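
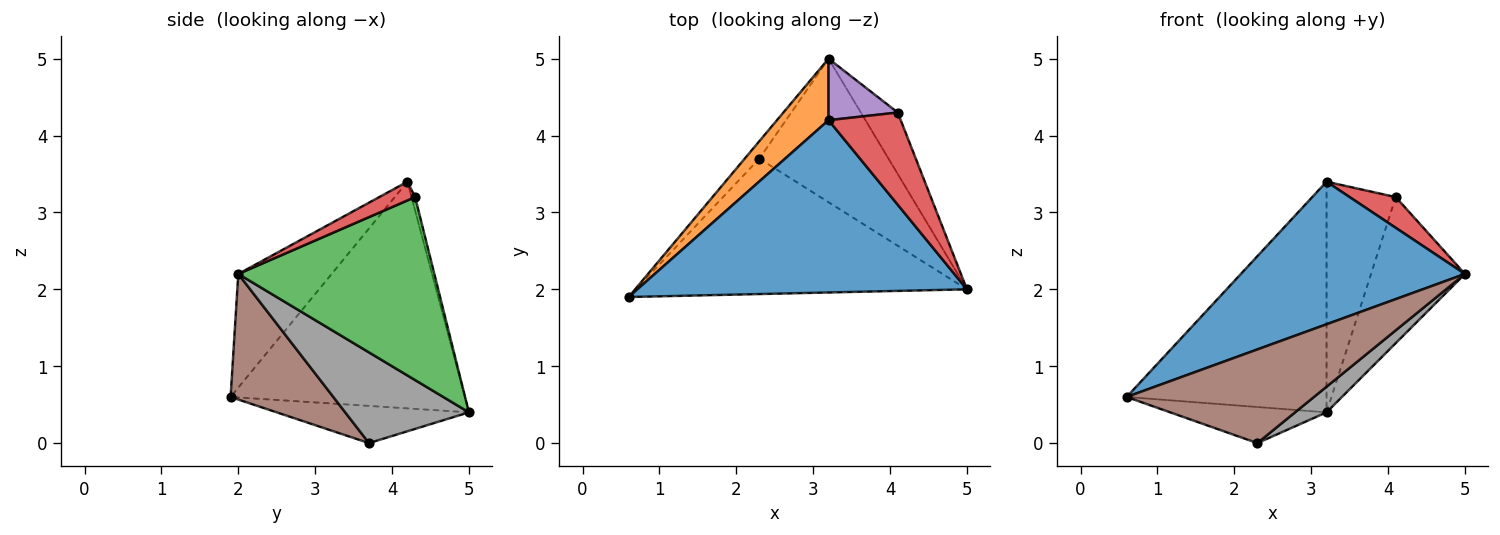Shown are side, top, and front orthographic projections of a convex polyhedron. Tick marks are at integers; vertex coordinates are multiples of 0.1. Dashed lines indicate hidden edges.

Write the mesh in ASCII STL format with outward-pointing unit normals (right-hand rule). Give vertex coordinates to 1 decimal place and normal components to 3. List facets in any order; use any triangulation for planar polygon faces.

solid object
 facet normal -0.257 -0.616 0.745
  outer loop
   vertex 3.2 4.2 3.4
   vertex 0.6 1.9 0.6
   vertex 5.0 2.0 2.2
  endloop
 endfacet
 facet normal -0.750 0.640 0.171
  outer loop
   vertex 3.2 4.2 3.4
   vertex 3.2 5.0 0.4
   vertex 0.6 1.9 0.6
  endloop
 endfacet
 facet normal 0.887 0.425 -0.179
  outer loop
   vertex 4.1 4.3 3.2
   vertex 5.0 2.0 2.2
   vertex 3.2 5.0 0.4
  endloop
 endfacet
 facet normal 0.239 -0.307 0.921
  outer loop
   vertex 4.1 4.3 3.2
   vertex 3.2 4.2 3.4
   vertex 5.0 2.0 2.2
  endloop
 endfacet
 facet normal -0.050 0.965 0.257
  outer loop
   vertex 4.1 4.3 3.2
   vertex 3.2 5.0 0.4
   vertex 3.2 4.2 3.4
  endloop
 endfacet
 facet normal 0.298 -0.543 -0.785
  outer loop
   vertex 2.3 3.7 0.0
   vertex 5.0 2.0 2.2
   vertex 0.6 1.9 0.6
  endloop
 endfacet
 facet normal -0.742 0.604 -0.292
  outer loop
   vertex 2.3 3.7 0.0
   vertex 0.6 1.9 0.6
   vertex 3.2 5.0 0.4
  endloop
 endfacet
 facet normal 0.569 -0.145 -0.810
  outer loop
   vertex 2.3 3.7 0.0
   vertex 3.2 5.0 0.4
   vertex 5.0 2.0 2.2
  endloop
 endfacet
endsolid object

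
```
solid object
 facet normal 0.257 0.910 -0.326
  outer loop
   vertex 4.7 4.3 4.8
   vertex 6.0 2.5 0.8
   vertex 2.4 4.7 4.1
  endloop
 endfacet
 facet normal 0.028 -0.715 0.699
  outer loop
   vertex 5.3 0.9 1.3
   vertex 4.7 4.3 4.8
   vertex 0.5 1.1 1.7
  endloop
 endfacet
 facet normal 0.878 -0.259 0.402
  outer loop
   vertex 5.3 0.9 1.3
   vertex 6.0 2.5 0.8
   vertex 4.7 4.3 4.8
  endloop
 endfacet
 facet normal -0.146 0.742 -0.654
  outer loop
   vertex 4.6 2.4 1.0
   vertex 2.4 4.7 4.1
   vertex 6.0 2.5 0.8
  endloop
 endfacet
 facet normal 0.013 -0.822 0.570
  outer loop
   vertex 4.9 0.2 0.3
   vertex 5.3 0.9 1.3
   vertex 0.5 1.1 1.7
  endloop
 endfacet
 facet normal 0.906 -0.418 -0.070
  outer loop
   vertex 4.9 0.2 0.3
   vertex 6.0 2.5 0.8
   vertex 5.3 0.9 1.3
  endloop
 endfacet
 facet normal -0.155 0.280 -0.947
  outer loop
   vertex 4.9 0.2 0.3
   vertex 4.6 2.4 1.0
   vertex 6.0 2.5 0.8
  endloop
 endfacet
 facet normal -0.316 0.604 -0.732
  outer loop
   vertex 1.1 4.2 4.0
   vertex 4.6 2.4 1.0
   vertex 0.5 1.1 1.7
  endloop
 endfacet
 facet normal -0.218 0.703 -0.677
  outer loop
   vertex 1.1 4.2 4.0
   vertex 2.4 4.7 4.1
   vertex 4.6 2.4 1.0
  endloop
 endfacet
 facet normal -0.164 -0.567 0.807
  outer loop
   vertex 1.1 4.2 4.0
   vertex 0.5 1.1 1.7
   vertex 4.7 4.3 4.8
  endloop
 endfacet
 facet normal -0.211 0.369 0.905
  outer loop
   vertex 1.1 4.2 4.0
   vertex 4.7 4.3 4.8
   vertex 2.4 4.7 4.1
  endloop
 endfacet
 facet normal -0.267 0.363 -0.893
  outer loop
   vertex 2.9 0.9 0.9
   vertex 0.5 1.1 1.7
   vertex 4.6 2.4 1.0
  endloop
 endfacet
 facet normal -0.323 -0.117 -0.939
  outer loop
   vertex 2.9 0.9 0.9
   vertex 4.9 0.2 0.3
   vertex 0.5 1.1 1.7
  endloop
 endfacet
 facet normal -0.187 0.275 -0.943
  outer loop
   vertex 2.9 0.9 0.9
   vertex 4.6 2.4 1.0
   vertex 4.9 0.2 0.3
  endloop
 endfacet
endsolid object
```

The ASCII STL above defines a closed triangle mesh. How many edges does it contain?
21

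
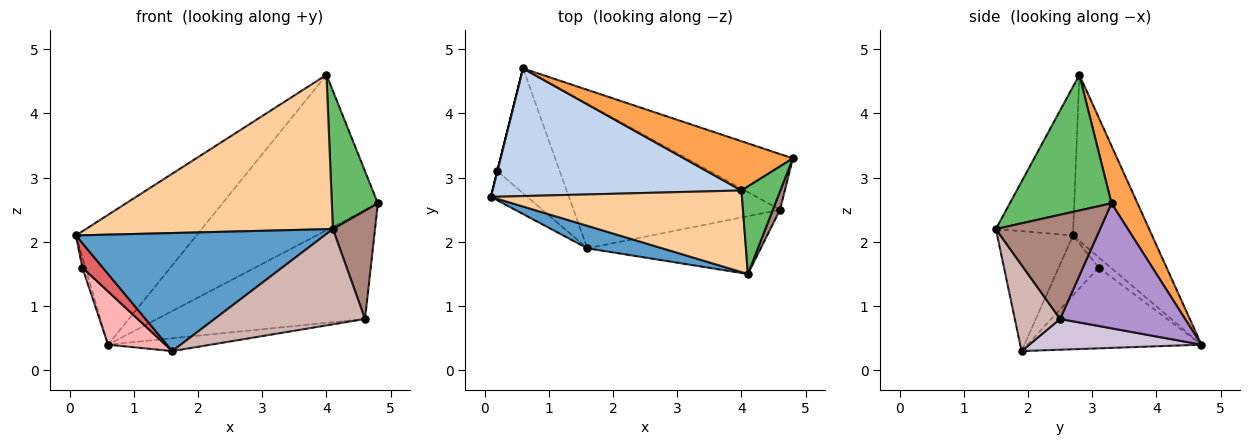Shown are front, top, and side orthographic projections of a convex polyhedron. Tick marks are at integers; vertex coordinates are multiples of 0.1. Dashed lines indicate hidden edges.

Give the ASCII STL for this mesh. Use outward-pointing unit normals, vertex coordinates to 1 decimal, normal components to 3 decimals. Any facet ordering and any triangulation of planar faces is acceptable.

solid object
 facet normal -0.287 -0.941 0.179
  outer loop
   vertex 4.1 1.5 2.2
   vertex 0.1 2.7 2.1
   vertex 1.6 1.9 0.3
  endloop
 endfacet
 facet normal -0.424 0.646 0.635
  outer loop
   vertex 4.0 2.8 4.6
   vertex 0.6 4.7 0.4
   vertex 0.1 2.7 2.1
  endloop
 endfacet
 facet normal 0.158 0.941 0.298
  outer loop
   vertex 4.0 2.8 4.6
   vertex 4.8 3.3 2.6
   vertex 0.6 4.7 0.4
  endloop
 endfacet
 facet normal -0.267 -0.852 0.450
  outer loop
   vertex 4.0 2.8 4.6
   vertex 0.1 2.7 2.1
   vertex 4.1 1.5 2.2
  endloop
 endfacet
 facet normal 0.881 -0.399 0.253
  outer loop
   vertex 4.0 2.8 4.6
   vertex 4.1 1.5 2.2
   vertex 4.8 3.3 2.6
  endloop
 endfacet
 facet normal -0.970 0.243 0.000
  outer loop
   vertex 0.2 3.1 1.6
   vertex 0.1 2.7 2.1
   vertex 0.6 4.7 0.4
  endloop
 endfacet
 facet normal -0.784 -0.399 -0.476
  outer loop
   vertex 0.2 3.1 1.6
   vertex 1.6 1.9 0.3
   vertex 0.1 2.7 2.1
  endloop
 endfacet
 facet normal -0.766 -0.252 -0.592
  outer loop
   vertex 0.2 3.1 1.6
   vertex 0.6 4.7 0.4
   vertex 1.6 1.9 0.3
  endloop
 endfacet
 facet normal 0.472 0.785 -0.401
  outer loop
   vertex 4.6 2.5 0.8
   vertex 0.6 4.7 0.4
   vertex 4.8 3.3 2.6
  endloop
 endfacet
 facet normal 0.147 0.088 -0.985
  outer loop
   vertex 4.6 2.5 0.8
   vertex 1.6 1.9 0.3
   vertex 0.6 4.7 0.4
  endloop
 endfacet
 facet normal 0.925 -0.374 0.063
  outer loop
   vertex 4.6 2.5 0.8
   vertex 4.8 3.3 2.6
   vertex 4.1 1.5 2.2
  endloop
 endfacet
 facet normal 0.249 -0.828 -0.502
  outer loop
   vertex 4.6 2.5 0.8
   vertex 4.1 1.5 2.2
   vertex 1.6 1.9 0.3
  endloop
 endfacet
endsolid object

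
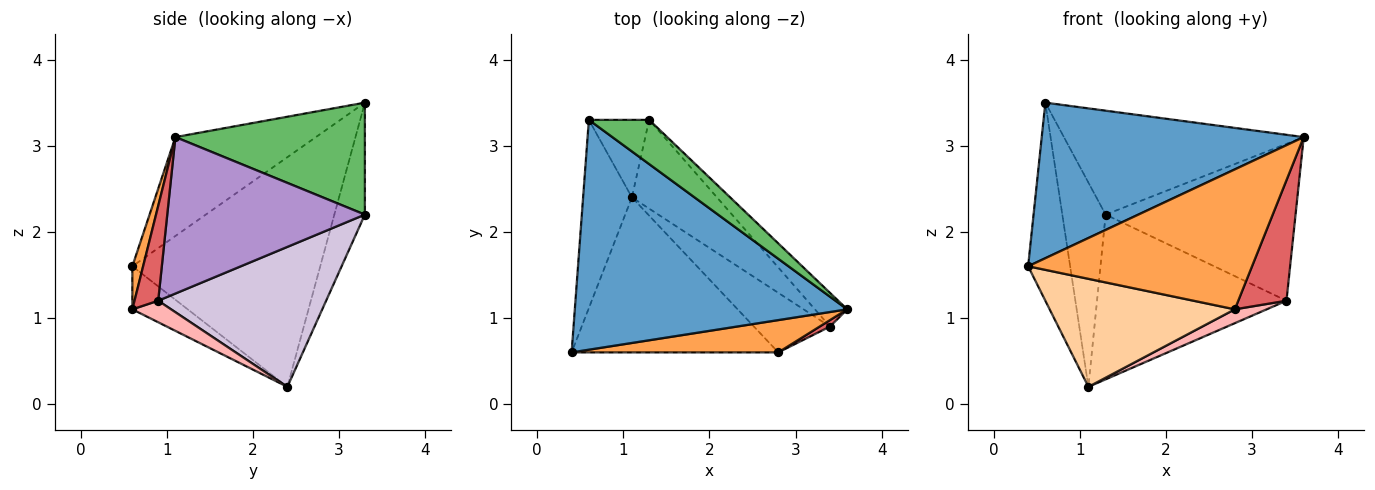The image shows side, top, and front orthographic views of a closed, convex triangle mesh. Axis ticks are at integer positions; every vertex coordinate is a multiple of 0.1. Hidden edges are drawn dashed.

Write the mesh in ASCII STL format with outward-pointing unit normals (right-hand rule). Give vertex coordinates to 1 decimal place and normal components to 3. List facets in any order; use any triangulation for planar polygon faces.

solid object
 facet normal -0.288 -0.537 0.793
  outer loop
   vertex 0.6 3.3 3.5
   vertex 0.4 0.6 1.6
   vertex 3.6 1.1 3.1
  endloop
 endfacet
 facet normal -0.956 0.214 -0.203
  outer loop
   vertex 1.1 2.4 0.2
   vertex 0.4 0.6 1.6
   vertex 0.6 3.3 3.5
  endloop
 endfacet
 facet normal 0.047 -0.973 0.225
  outer loop
   vertex 2.8 0.6 1.1
   vertex 3.6 1.1 3.1
   vertex 0.4 0.6 1.6
  endloop
 endfacet
 facet normal -0.168 -0.564 -0.809
  outer loop
   vertex 2.8 0.6 1.1
   vertex 0.4 0.6 1.6
   vertex 1.1 2.4 0.2
  endloop
 endfacet
 facet normal 0.588 0.744 0.317
  outer loop
   vertex 1.3 3.3 2.2
   vertex 0.6 3.3 3.5
   vertex 3.6 1.1 3.1
  endloop
 endfacet
 facet normal -0.550 0.781 -0.296
  outer loop
   vertex 1.3 3.3 2.2
   vertex 1.1 2.4 0.2
   vertex 0.6 3.3 3.5
  endloop
 endfacet
 facet normal 0.440 -0.897 0.048
  outer loop
   vertex 3.4 0.9 1.2
   vertex 3.6 1.1 3.1
   vertex 2.8 0.6 1.1
  endloop
 endfacet
 facet normal 0.266 -0.218 -0.939
  outer loop
   vertex 3.4 0.9 1.2
   vertex 2.8 0.6 1.1
   vertex 1.1 2.4 0.2
  endloop
 endfacet
 facet normal 0.713 0.685 -0.147
  outer loop
   vertex 3.4 0.9 1.2
   vertex 1.3 3.3 2.2
   vertex 3.6 1.1 3.1
  endloop
 endfacet
 facet normal 0.615 0.694 -0.374
  outer loop
   vertex 3.4 0.9 1.2
   vertex 1.1 2.4 0.2
   vertex 1.3 3.3 2.2
  endloop
 endfacet
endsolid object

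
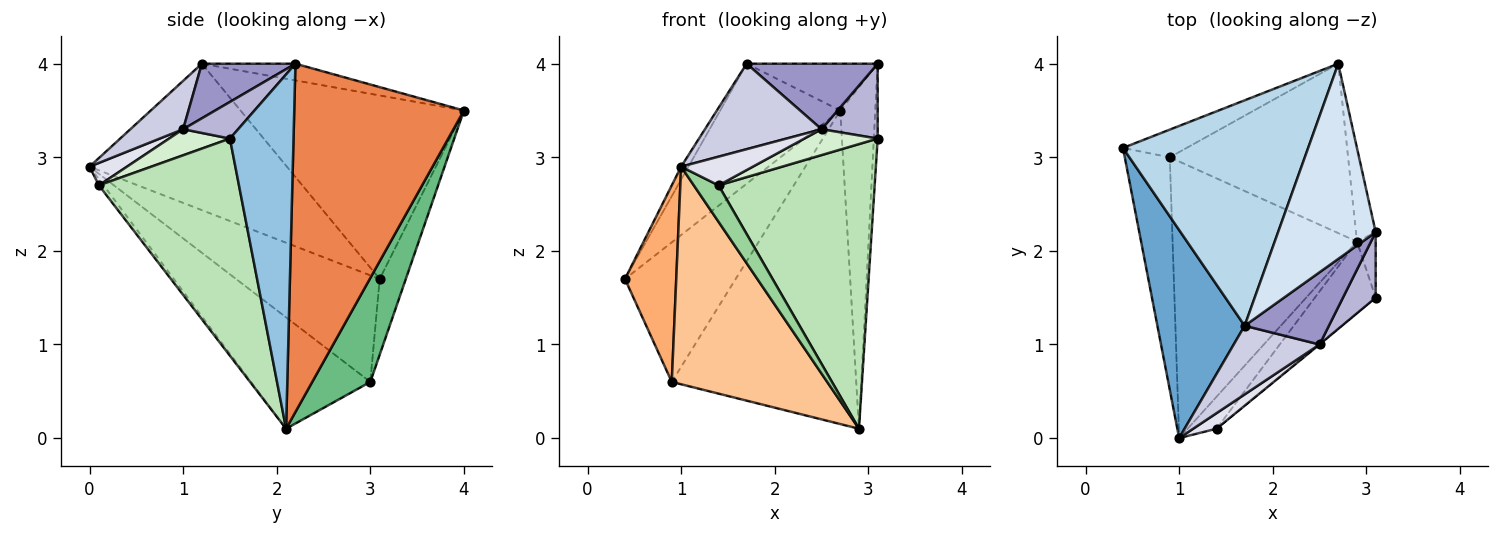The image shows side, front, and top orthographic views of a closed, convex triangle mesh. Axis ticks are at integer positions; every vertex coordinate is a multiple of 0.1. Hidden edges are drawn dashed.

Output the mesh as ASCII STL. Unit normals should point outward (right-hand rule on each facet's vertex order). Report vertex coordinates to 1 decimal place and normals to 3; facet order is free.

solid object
 facet normal -0.859 0.032 0.512
  outer loop
   vertex 1.7 1.2 4.0
   vertex 0.4 3.1 1.7
   vertex 1.0 0.0 2.9
  endloop
 endfacet
 facet normal 0.997 0.060 -0.053
  outer loop
   vertex 3.1 1.5 3.2
   vertex 2.9 2.1 0.1
   vertex 3.1 2.2 4.0
  endloop
 endfacet
 facet normal -0.658 0.354 0.664
  outer loop
   vertex 2.7 4.0 3.5
   vertex 0.4 3.1 1.7
   vertex 1.7 1.2 4.0
  endloop
 endfacet
 facet normal -0.164 0.230 0.959
  outer loop
   vertex 2.7 4.0 3.5
   vertex 1.7 1.2 4.0
   vertex 3.1 2.2 4.0
  endloop
 endfacet
 facet normal 0.978 0.202 -0.055
  outer loop
   vertex 2.7 4.0 3.5
   vertex 3.1 2.2 4.0
   vertex 2.9 2.1 0.1
  endloop
 endfacet
 facet normal -0.875 -0.312 -0.369
  outer loop
   vertex 0.9 3.0 0.6
   vertex 1.0 0.0 2.9
   vertex 0.4 3.1 1.7
  endloop
 endfacet
 facet normal -0.429 -0.559 -0.710
  outer loop
   vertex 0.9 3.0 0.6
   vertex 2.9 2.1 0.1
   vertex 1.0 0.0 2.9
  endloop
 endfacet
 facet normal -0.226 0.956 -0.189
  outer loop
   vertex 0.9 3.0 0.6
   vertex 0.4 3.1 1.7
   vertex 2.7 4.0 3.5
  endloop
 endfacet
 facet normal 0.267 0.848 -0.458
  outer loop
   vertex 0.9 3.0 0.6
   vertex 2.7 4.0 3.5
   vertex 2.9 2.1 0.1
  endloop
 endfacet
 facet normal -0.141 -0.744 -0.653
  outer loop
   vertex 1.4 0.1 2.7
   vertex 1.0 0.0 2.9
   vertex 2.9 2.1 0.1
  endloop
 endfacet
 facet normal 0.657 -0.732 -0.184
  outer loop
   vertex 1.4 0.1 2.7
   vertex 2.9 2.1 0.1
   vertex 3.1 1.5 3.2
  endloop
 endfacet
 facet normal 0.638 -0.769 -0.016
  outer loop
   vertex 2.5 1.0 3.3
   vertex 1.4 0.1 2.7
   vertex 3.1 1.5 3.2
  endloop
 endfacet
 facet normal 0.433 -0.606 0.668
  outer loop
   vertex 2.5 1.0 3.3
   vertex 3.1 2.2 4.0
   vertex 1.7 1.2 4.0
  endloop
 endfacet
 facet normal 0.593 -0.606 0.530
  outer loop
   vertex 2.5 1.0 3.3
   vertex 3.1 1.5 3.2
   vertex 3.1 2.2 4.0
  endloop
 endfacet
 facet normal 0.333 -0.735 0.590
  outer loop
   vertex 2.5 1.0 3.3
   vertex 1.7 1.2 4.0
   vertex 1.0 0.0 2.9
  endloop
 endfacet
 facet normal 0.417 -0.799 0.434
  outer loop
   vertex 2.5 1.0 3.3
   vertex 1.0 0.0 2.9
   vertex 1.4 0.1 2.7
  endloop
 endfacet
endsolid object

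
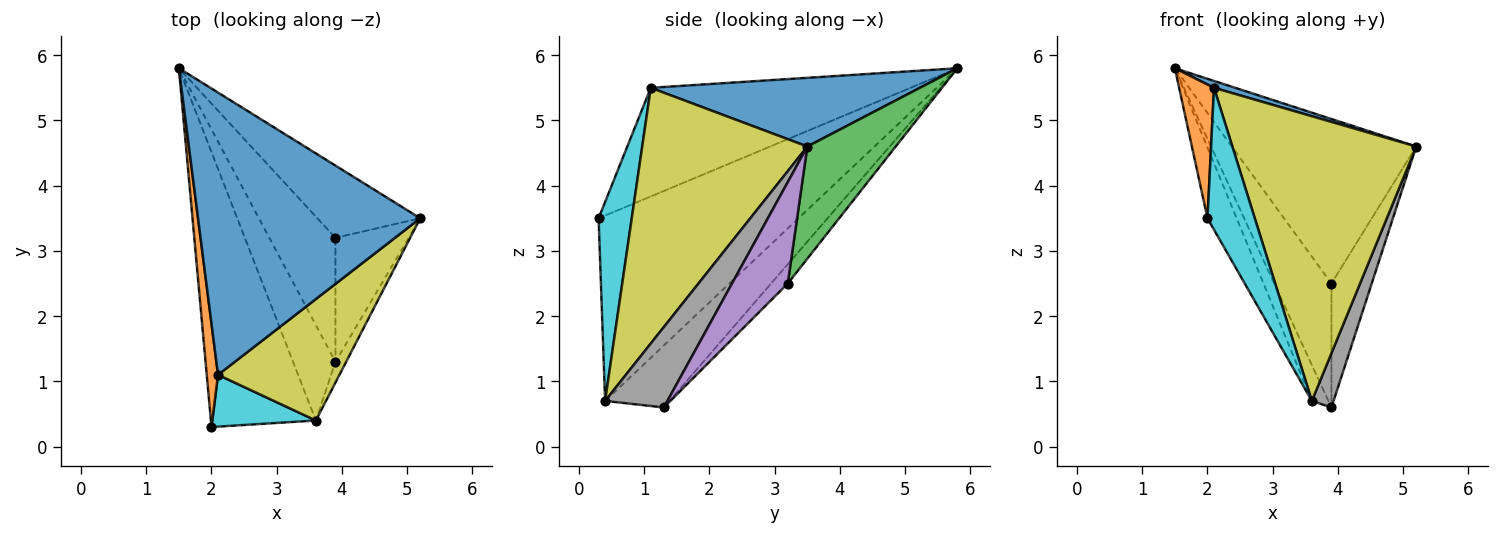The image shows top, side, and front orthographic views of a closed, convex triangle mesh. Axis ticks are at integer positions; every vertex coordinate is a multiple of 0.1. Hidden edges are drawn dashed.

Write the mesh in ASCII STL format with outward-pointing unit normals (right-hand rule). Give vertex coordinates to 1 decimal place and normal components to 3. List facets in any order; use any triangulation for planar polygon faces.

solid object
 facet normal 0.295 -0.023 0.955
  outer loop
   vertex 2.1 1.1 5.5
   vertex 5.2 3.5 4.6
   vertex 1.5 5.8 5.8
  endloop
 endfacet
 facet normal -0.986 -0.132 0.102
  outer loop
   vertex 2.1 1.1 5.5
   vertex 1.5 5.8 5.8
   vertex 2.0 0.3 3.5
  endloop
 endfacet
 facet normal 0.402 0.838 -0.368
  outer loop
   vertex 3.9 3.2 2.5
   vertex 1.5 5.8 5.8
   vertex 5.2 3.5 4.6
  endloop
 endfacet
 facet normal -0.202 0.693 -0.693
  outer loop
   vertex 3.9 3.2 2.5
   vertex 3.9 1.3 0.6
   vertex 1.5 5.8 5.8
  endloop
 endfacet
 facet normal 0.700 0.505 -0.505
  outer loop
   vertex 3.9 3.2 2.5
   vertex 5.2 3.5 4.6
   vertex 3.9 1.3 0.6
  endloop
 endfacet
 facet normal -0.863 0.126 -0.489
  outer loop
   vertex 3.6 0.4 0.7
   vertex 2.0 0.3 3.5
   vertex 1.5 5.8 5.8
  endloop
 endfacet
 facet normal -0.807 0.208 -0.552
  outer loop
   vertex 3.6 0.4 0.7
   vertex 1.5 5.8 5.8
   vertex 3.9 1.3 0.6
  endloop
 endfacet
 facet normal 0.937 -0.326 -0.125
  outer loop
   vertex 3.6 0.4 0.7
   vertex 3.9 1.3 0.6
   vertex 5.2 3.5 4.6
  endloop
 endfacet
 facet normal 0.637 -0.709 0.302
  outer loop
   vertex 3.6 0.4 0.7
   vertex 5.2 3.5 4.6
   vertex 2.1 1.1 5.5
  endloop
 endfacet
 facet normal 0.550 -0.785 0.286
  outer loop
   vertex 3.6 0.4 0.7
   vertex 2.1 1.1 5.5
   vertex 2.0 0.3 3.5
  endloop
 endfacet
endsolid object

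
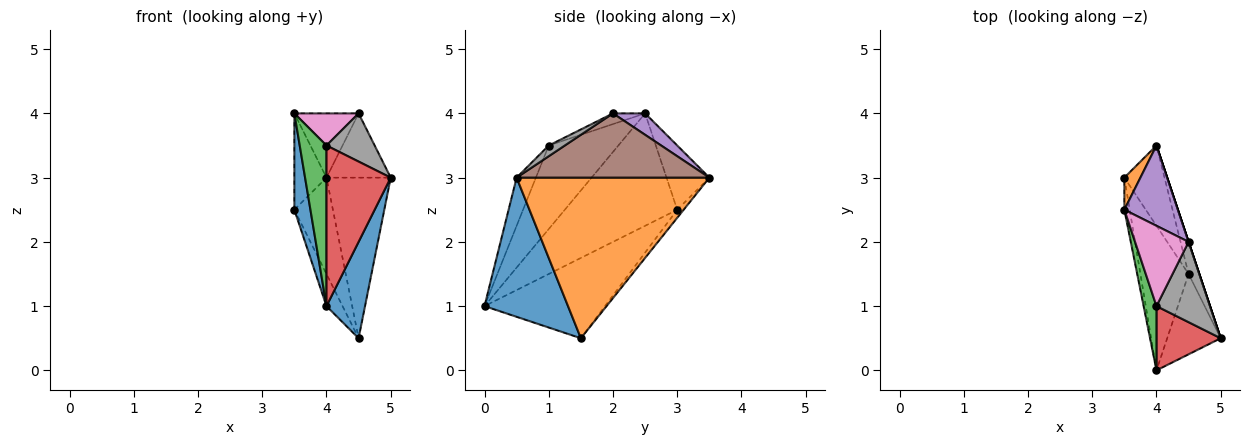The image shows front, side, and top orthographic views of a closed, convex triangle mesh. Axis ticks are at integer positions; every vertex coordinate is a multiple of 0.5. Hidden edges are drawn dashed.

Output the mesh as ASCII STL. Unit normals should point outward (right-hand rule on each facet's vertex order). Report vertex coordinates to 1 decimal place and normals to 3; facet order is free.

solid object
 facet normal 0.857 -0.396 -0.330
  outer loop
   vertex 4.5 1.5 0.5
   vertex 5.0 0.5 3.0
   vertex 4.0 0.0 1.0
  endloop
 endfacet
 facet normal 0.947 0.316 -0.063
  outer loop
   vertex 4.0 3.5 3.0
   vertex 5.0 0.5 3.0
   vertex 4.5 1.5 0.5
  endloop
 endfacet
 facet normal -0.924 -0.355 0.142
  outer loop
   vertex 4.0 1.0 3.5
   vertex 3.5 2.5 4.0
   vertex 4.0 0.0 1.0
  endloop
 endfacet
 facet normal -0.268 -0.894 0.358
  outer loop
   vertex 4.0 1.0 3.5
   vertex 4.0 0.0 1.0
   vertex 5.0 0.5 3.0
  endloop
 endfacet
 facet normal 0.298 0.596 0.745
  outer loop
   vertex 4.5 2.0 4.0
   vertex 4.0 3.5 3.0
   vertex 3.5 2.5 4.0
  endloop
 endfacet
 facet normal 0.949 0.316 0.000
  outer loop
   vertex 4.5 2.0 4.0
   vertex 5.0 0.5 3.0
   vertex 4.0 3.5 3.0
  endloop
 endfacet
 facet normal -0.183 -0.365 0.913
  outer loop
   vertex 4.5 2.0 4.0
   vertex 3.5 2.5 4.0
   vertex 4.0 1.0 3.5
  endloop
 endfacet
 facet normal 0.169 -0.507 0.845
  outer loop
   vertex 4.5 2.0 4.0
   vertex 4.0 1.0 3.5
   vertex 5.0 0.5 3.0
  endloop
 endfacet
 facet normal -0.852 0.114 -0.511
  outer loop
   vertex 3.5 3.0 2.5
   vertex 4.5 1.5 0.5
   vertex 4.0 0.0 1.0
  endloop
 endfacet
 facet normal -0.127 0.762 -0.635
  outer loop
   vertex 3.5 3.0 2.5
   vertex 4.0 3.5 3.0
   vertex 4.5 1.5 0.5
  endloop
 endfacet
 facet normal -0.989 -0.141 -0.047
  outer loop
   vertex 3.5 3.0 2.5
   vertex 4.0 0.0 1.0
   vertex 3.5 2.5 4.0
  endloop
 endfacet
 facet normal -0.784 0.588 0.196
  outer loop
   vertex 3.5 3.0 2.5
   vertex 3.5 2.5 4.0
   vertex 4.0 3.5 3.0
  endloop
 endfacet
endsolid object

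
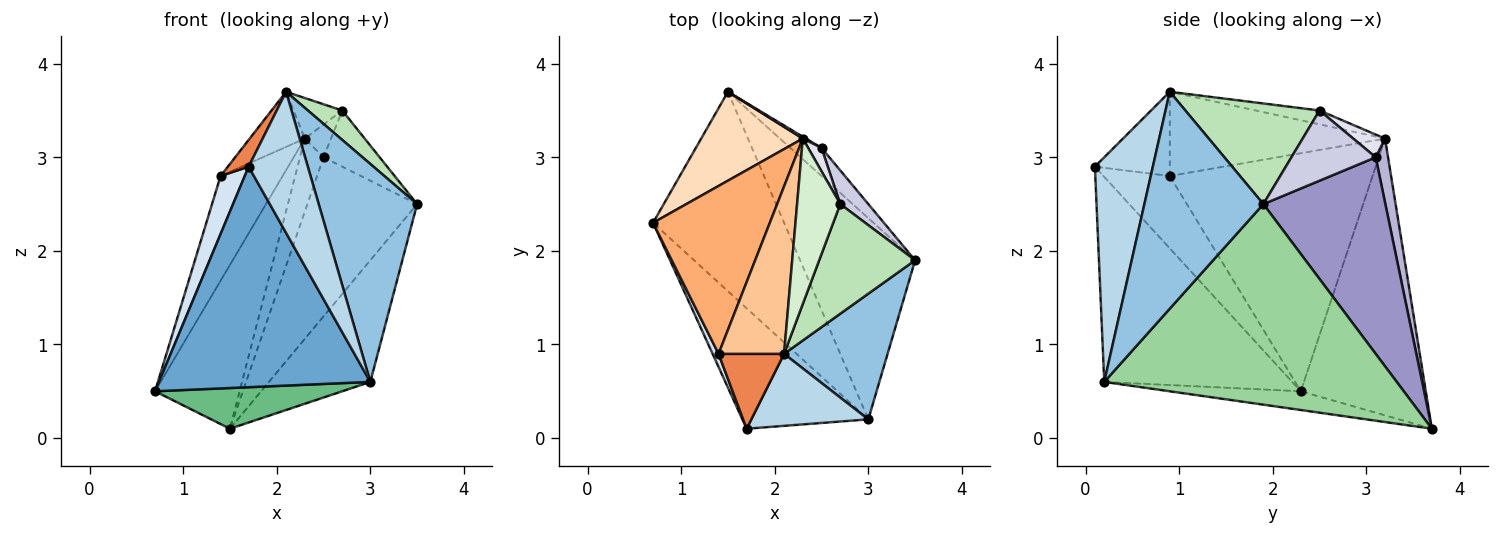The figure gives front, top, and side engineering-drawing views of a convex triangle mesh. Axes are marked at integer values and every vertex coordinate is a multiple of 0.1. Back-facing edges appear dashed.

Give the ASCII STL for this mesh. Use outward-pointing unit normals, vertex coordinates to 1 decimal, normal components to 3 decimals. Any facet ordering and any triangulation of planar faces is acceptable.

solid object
 facet normal -0.615 -0.692 -0.378
  outer loop
   vertex 3.0 0.2 0.6
   vertex 1.7 0.1 2.9
   vertex 0.7 2.3 0.5
  endloop
 endfacet
 facet normal 0.723 -0.598 0.345
  outer loop
   vertex 3.0 0.2 0.6
   vertex 3.5 1.9 2.5
   vertex 2.1 0.9 3.7
  endloop
 endfacet
 facet normal 0.657 -0.671 0.342
  outer loop
   vertex 3.0 0.2 0.6
   vertex 2.1 0.9 3.7
   vertex 1.7 0.1 2.9
  endloop
 endfacet
 facet normal -0.937 -0.342 0.077
  outer loop
   vertex 1.4 0.9 2.8
   vertex 0.7 2.3 0.5
   vertex 1.7 0.1 2.9
  endloop
 endfacet
 facet normal -0.771 -0.214 0.600
  outer loop
   vertex 1.4 0.9 2.8
   vertex 1.7 0.1 2.9
   vertex 2.1 0.9 3.7
  endloop
 endfacet
 facet normal -0.866 0.265 0.425
  outer loop
   vertex 1.4 0.9 2.8
   vertex 2.3 3.2 3.2
   vertex 0.7 2.3 0.5
  endloop
 endfacet
 facet normal -0.774 0.198 0.602
  outer loop
   vertex 1.4 0.9 2.8
   vertex 2.1 0.9 3.7
   vertex 2.3 3.2 3.2
  endloop
 endfacet
 facet normal -0.792 0.536 0.291
  outer loop
   vertex 1.5 3.7 0.1
   vertex 0.7 2.3 0.5
   vertex 2.3 3.2 3.2
  endloop
 endfacet
 facet normal -0.139 -0.198 -0.970
  outer loop
   vertex 1.5 3.7 0.1
   vertex 3.0 0.2 0.6
   vertex 0.7 2.3 0.5
  endloop
 endfacet
 facet normal 0.831 0.288 -0.476
  outer loop
   vertex 1.5 3.7 0.1
   vertex 3.5 1.9 2.5
   vertex 3.0 0.2 0.6
  endloop
 endfacet
 facet normal 0.712 -0.182 0.679
  outer loop
   vertex 2.7 2.5 3.5
   vertex 2.1 0.9 3.7
   vertex 3.5 1.9 2.5
  endloop
 endfacet
 facet normal -0.297 0.227 0.927
  outer loop
   vertex 2.7 2.5 3.5
   vertex 2.3 3.2 3.2
   vertex 2.1 0.9 3.7
  endloop
 endfacet
 facet normal 0.738 0.664 -0.117
  outer loop
   vertex 2.5 3.1 3.0
   vertex 3.5 1.9 2.5
   vertex 1.5 3.7 0.1
  endloop
 endfacet
 facet normal 0.465 0.885 0.023
  outer loop
   vertex 2.5 3.1 3.0
   vertex 1.5 3.7 0.1
   vertex 2.3 3.2 3.2
  endloop
 endfacet
 facet normal 0.789 0.526 0.316
  outer loop
   vertex 2.5 3.1 3.0
   vertex 2.7 2.5 3.5
   vertex 3.5 1.9 2.5
  endloop
 endfacet
 facet normal 0.703 0.579 0.413
  outer loop
   vertex 2.5 3.1 3.0
   vertex 2.3 3.2 3.2
   vertex 2.7 2.5 3.5
  endloop
 endfacet
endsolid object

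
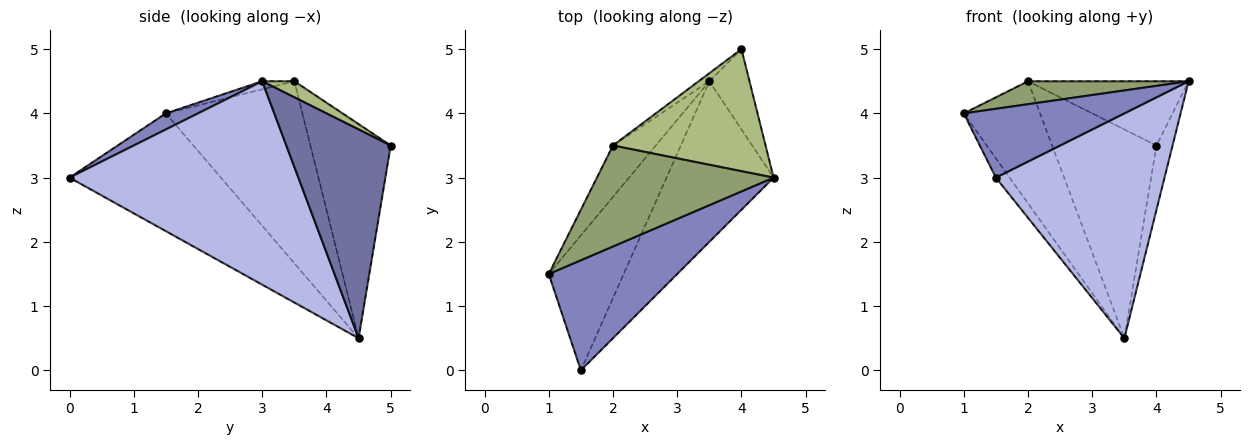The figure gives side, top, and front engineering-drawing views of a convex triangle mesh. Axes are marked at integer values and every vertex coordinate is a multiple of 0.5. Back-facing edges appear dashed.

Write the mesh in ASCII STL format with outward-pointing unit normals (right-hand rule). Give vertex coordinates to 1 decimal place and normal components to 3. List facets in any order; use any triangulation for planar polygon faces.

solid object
 facet normal 0.971 0.149 -0.187
  outer loop
   vertex 3.5 4.5 0.5
   vertex 4.0 5.0 3.5
   vertex 4.5 3.0 4.5
  endloop
 endfacet
 facet normal 0.105 -0.527 0.843
  outer loop
   vertex 1.5 0.0 3.0
   vertex 4.5 3.0 4.5
   vertex 1.0 1.5 4.0
  endloop
 endfacet
 facet normal -0.841 0.076 -0.535
  outer loop
   vertex 1.5 0.0 3.0
   vertex 1.0 1.5 4.0
   vertex 3.5 4.5 0.5
  endloop
 endfacet
 facet normal 0.741 -0.546 -0.390
  outer loop
   vertex 1.5 0.0 3.0
   vertex 3.5 4.5 0.5
   vertex 4.5 3.0 4.5
  endloop
 endfacet
 facet normal -0.044 -0.221 0.974
  outer loop
   vertex 2.0 3.5 4.5
   vertex 1.0 1.5 4.0
   vertex 4.5 3.0 4.5
  endloop
 endfacet
 facet normal 0.093 0.464 0.881
  outer loop
   vertex 2.0 3.5 4.5
   vertex 4.5 3.0 4.5
   vertex 4.0 5.0 3.5
  endloop
 endfacet
 facet normal -0.855 0.478 -0.201
  outer loop
   vertex 2.0 3.5 4.5
   vertex 3.5 4.5 0.5
   vertex 1.0 1.5 4.0
  endloop
 endfacet
 facet normal -0.609 0.792 -0.030
  outer loop
   vertex 2.0 3.5 4.5
   vertex 4.0 5.0 3.5
   vertex 3.5 4.5 0.5
  endloop
 endfacet
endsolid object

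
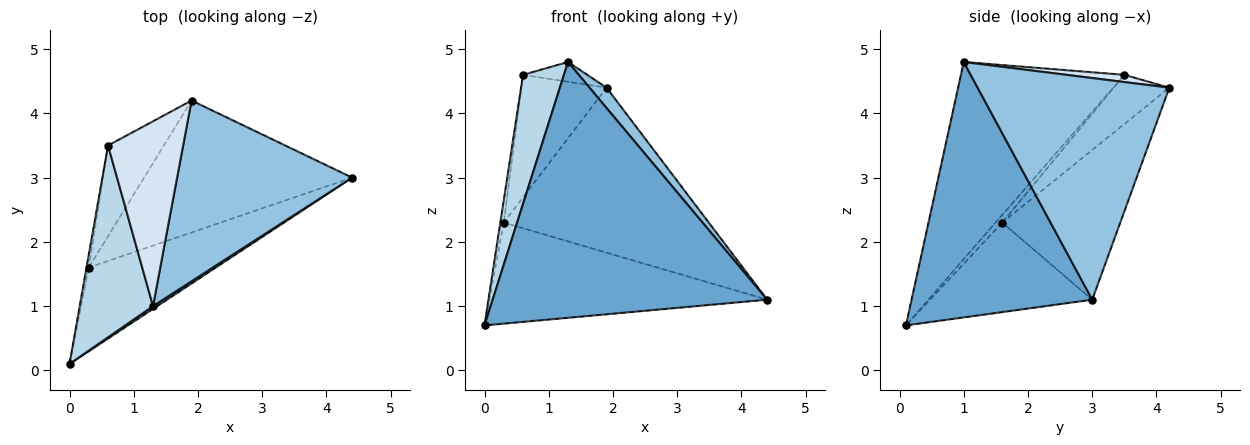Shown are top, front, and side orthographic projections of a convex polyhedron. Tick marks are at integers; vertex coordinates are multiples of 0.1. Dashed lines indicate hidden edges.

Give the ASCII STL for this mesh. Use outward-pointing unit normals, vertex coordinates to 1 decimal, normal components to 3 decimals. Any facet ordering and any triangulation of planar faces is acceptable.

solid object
 facet normal 0.550 -0.835 0.009
  outer loop
   vertex 1.3 1.0 4.8
   vertex 0.0 0.1 0.7
   vertex 4.4 3.0 1.1
  endloop
 endfacet
 facet normal 0.783 -0.069 0.618
  outer loop
   vertex 1.3 1.0 4.8
   vertex 4.4 3.0 1.1
   vertex 1.9 4.2 4.4
  endloop
 endfacet
 facet normal -0.912 -0.228 0.339
  outer loop
   vertex 0.6 3.5 4.6
   vertex 0.0 0.1 0.7
   vertex 1.3 1.0 4.8
  endloop
 endfacet
 facet normal 0.095 0.106 0.990
  outer loop
   vertex 0.6 3.5 4.6
   vertex 1.3 1.0 4.8
   vertex 1.9 4.2 4.4
  endloop
 endfacet
 facet normal -0.410 0.702 -0.582
  outer loop
   vertex 0.3 1.6 2.3
   vertex 4.4 3.0 1.1
   vertex 0.0 0.1 0.7
  endloop
 endfacet
 facet normal -0.410 0.712 -0.570
  outer loop
   vertex 0.3 1.6 2.3
   vertex 1.9 4.2 4.4
   vertex 4.4 3.0 1.1
  endloop
 endfacet
 facet normal -0.861 0.441 -0.252
  outer loop
   vertex 0.3 1.6 2.3
   vertex 0.0 0.1 0.7
   vertex 0.6 3.5 4.6
  endloop
 endfacet
 facet normal -0.464 0.712 -0.527
  outer loop
   vertex 0.3 1.6 2.3
   vertex 0.6 3.5 4.6
   vertex 1.9 4.2 4.4
  endloop
 endfacet
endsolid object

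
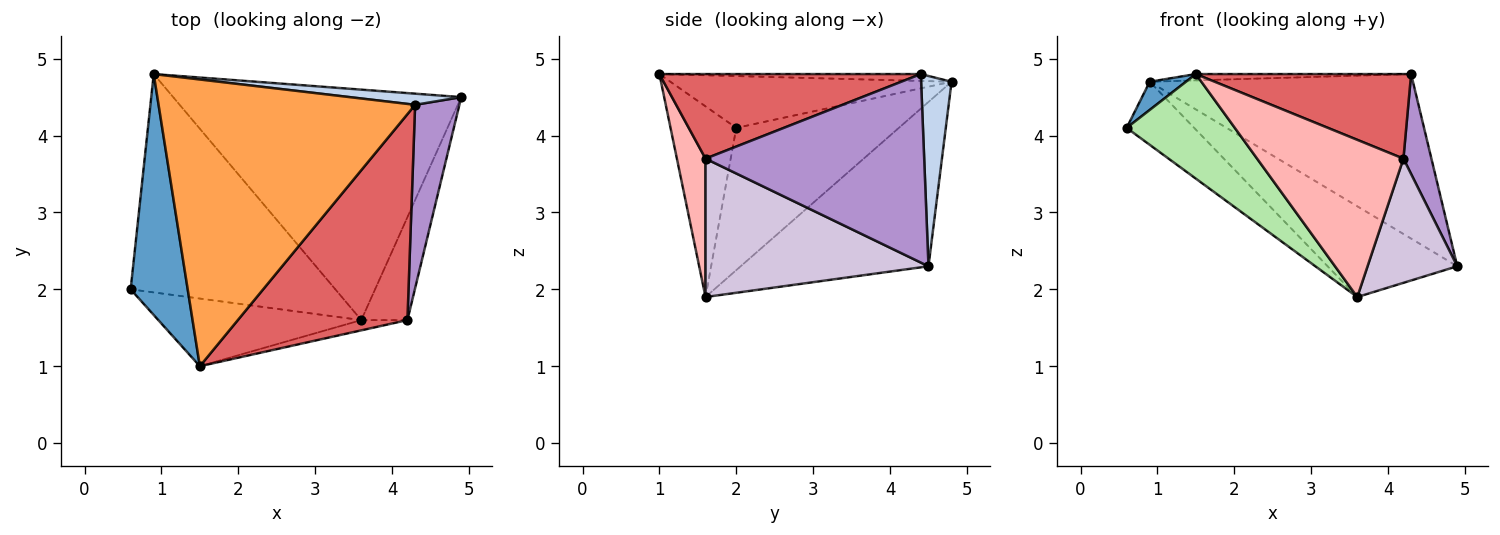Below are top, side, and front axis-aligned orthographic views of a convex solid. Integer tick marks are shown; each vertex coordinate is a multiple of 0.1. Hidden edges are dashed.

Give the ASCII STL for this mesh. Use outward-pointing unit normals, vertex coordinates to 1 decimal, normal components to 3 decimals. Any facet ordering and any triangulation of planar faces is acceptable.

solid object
 facet normal -0.670 -0.086 0.738
  outer loop
   vertex 1.5 1.0 4.8
   vertex 0.9 4.8 4.7
   vertex 0.6 2.0 4.1
  endloop
 endfacet
 facet normal 0.115 0.991 0.067
  outer loop
   vertex 4.3 4.4 4.8
   vertex 4.9 4.5 2.3
   vertex 0.9 4.8 4.7
  endloop
 endfacet
 facet normal -0.027 0.022 0.999
  outer loop
   vertex 4.3 4.4 4.8
   vertex 0.9 4.8 4.7
   vertex 1.5 1.0 4.8
  endloop
 endfacet
 facet normal -0.555 0.231 -0.799
  outer loop
   vertex 3.6 1.6 1.9
   vertex 0.6 2.0 4.1
   vertex 0.9 4.8 4.7
  endloop
 endfacet
 facet normal -0.469 0.324 -0.822
  outer loop
   vertex 3.6 1.6 1.9
   vertex 0.9 4.8 4.7
   vertex 4.9 4.5 2.3
  endloop
 endfacet
 facet normal -0.455 -0.748 -0.484
  outer loop
   vertex 3.6 1.6 1.9
   vertex 1.5 1.0 4.8
   vertex 0.6 2.0 4.1
  endloop
 endfacet
 facet normal 0.419 -0.345 0.840
  outer loop
   vertex 4.2 1.6 3.7
   vertex 4.3 4.4 4.8
   vertex 1.5 1.0 4.8
  endloop
 endfacet
 facet normal 0.192 -0.979 -0.064
  outer loop
   vertex 4.2 1.6 3.7
   vertex 1.5 1.0 4.8
   vertex 3.6 1.6 1.9
  endloop
 endfacet
 facet normal 0.966 -0.124 0.227
  outer loop
   vertex 4.2 1.6 3.7
   vertex 4.9 4.5 2.3
   vertex 4.3 4.4 4.8
  endloop
 endfacet
 facet normal 0.886 -0.357 -0.295
  outer loop
   vertex 4.2 1.6 3.7
   vertex 3.6 1.6 1.9
   vertex 4.9 4.5 2.3
  endloop
 endfacet
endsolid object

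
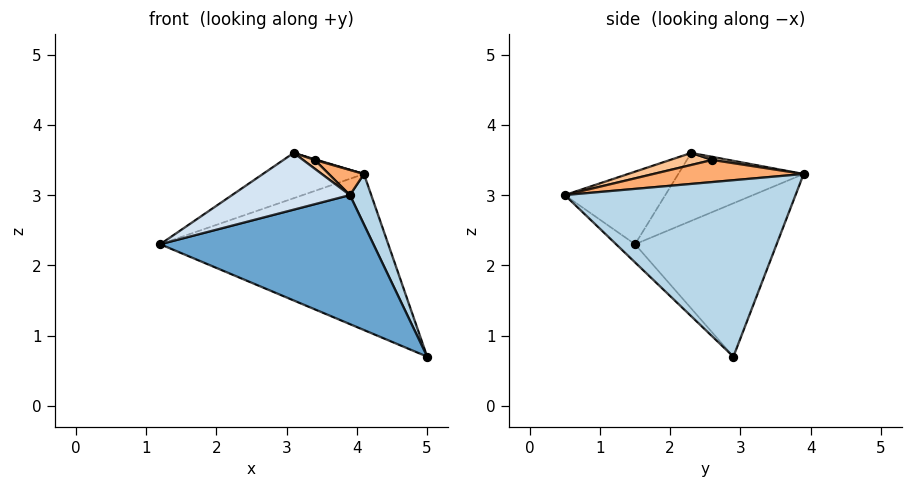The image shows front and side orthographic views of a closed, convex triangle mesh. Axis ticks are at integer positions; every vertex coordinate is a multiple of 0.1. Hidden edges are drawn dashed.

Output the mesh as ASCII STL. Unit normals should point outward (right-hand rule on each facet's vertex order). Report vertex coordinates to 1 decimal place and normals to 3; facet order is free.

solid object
 facet normal -0.060 -0.676 -0.734
  outer loop
   vertex 3.9 0.5 3.0
   vertex 1.2 1.5 2.3
   vertex 5.0 2.9 0.7
  endloop
 endfacet
 facet normal -0.470 0.757 -0.454
  outer loop
   vertex 4.1 3.9 3.3
   vertex 5.0 2.9 0.7
   vertex 1.2 1.5 2.3
  endloop
 endfacet
 facet normal 0.931 -0.086 0.355
  outer loop
   vertex 4.1 3.9 3.3
   vertex 3.9 0.5 3.0
   vertex 5.0 2.9 0.7
  endloop
 endfacet
 facet normal -0.374 -0.439 0.817
  outer loop
   vertex 3.1 2.3 3.6
   vertex 1.2 1.5 2.3
   vertex 3.9 0.5 3.0
  endloop
 endfacet
 facet normal -0.622 0.502 0.601
  outer loop
   vertex 3.1 2.3 3.6
   vertex 4.1 3.9 3.3
   vertex 1.2 1.5 2.3
  endloop
 endfacet
 facet normal 0.448 -0.105 0.888
  outer loop
   vertex 3.4 2.6 3.5
   vertex 3.9 0.5 3.0
   vertex 4.1 3.9 3.3
  endloop
 endfacet
 facet normal 0.416 -0.116 0.902
  outer loop
   vertex 3.4 2.6 3.5
   vertex 3.1 2.3 3.6
   vertex 3.9 0.5 3.0
  endloop
 endfacet
 facet normal 0.362 -0.052 0.931
  outer loop
   vertex 3.4 2.6 3.5
   vertex 4.1 3.9 3.3
   vertex 3.1 2.3 3.6
  endloop
 endfacet
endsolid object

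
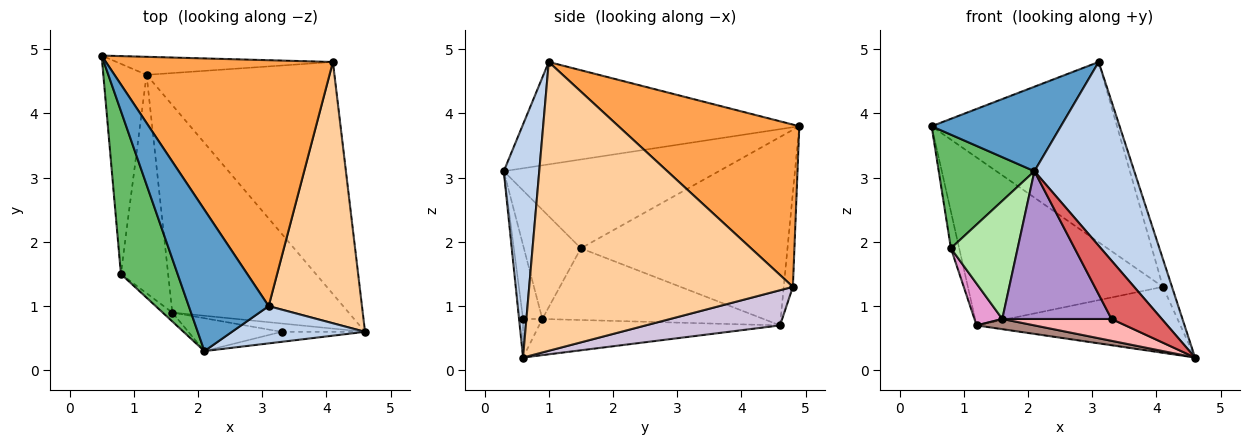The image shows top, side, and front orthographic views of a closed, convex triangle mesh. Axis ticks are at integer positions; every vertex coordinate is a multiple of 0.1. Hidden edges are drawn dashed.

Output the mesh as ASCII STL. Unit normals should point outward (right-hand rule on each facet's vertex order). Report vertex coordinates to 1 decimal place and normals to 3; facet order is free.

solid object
 facet normal -0.740 -0.345 0.577
  outer loop
   vertex 3.1 1.0 4.8
   vertex 0.5 4.9 3.8
   vertex 2.1 0.3 3.1
  endloop
 endfacet
 facet normal 0.329 -0.926 0.188
  outer loop
   vertex 3.1 1.0 4.8
   vertex 2.1 0.3 3.1
   vertex 4.6 0.6 0.2
  endloop
 endfacet
 facet normal 0.499 0.512 0.699
  outer loop
   vertex 4.1 4.8 1.3
   vertex 0.5 4.9 3.8
   vertex 3.1 1.0 4.8
  endloop
 endfacet
 facet normal 0.951 0.033 0.307
  outer loop
   vertex 4.1 4.8 1.3
   vertex 3.1 1.0 4.8
   vertex 4.6 0.6 0.2
  endloop
 endfacet
 facet normal -0.789 -0.351 0.504
  outer loop
   vertex 0.8 1.5 1.9
   vertex 2.1 0.3 3.1
   vertex 0.5 4.9 3.8
  endloop
 endfacet
 facet normal -0.648 -0.759 -0.057
  outer loop
   vertex 0.8 1.5 1.9
   vertex 1.6 0.9 0.8
   vertex 2.1 0.3 3.1
  endloop
 endfacet
 facet normal -0.078 -0.983 -0.169
  outer loop
   vertex 3.3 0.6 0.8
   vertex 4.6 0.6 0.2
   vertex 2.1 0.3 3.1
  endloop
 endfacet
 facet normal -0.163 -0.922 -0.352
  outer loop
   vertex 3.3 0.6 0.8
   vertex 1.6 0.9 0.8
   vertex 4.6 0.6 0.2
  endloop
 endfacet
 facet normal -0.170 -0.962 -0.214
  outer loop
   vertex 3.3 0.6 0.8
   vertex 2.1 0.3 3.1
   vertex 1.6 0.9 0.8
  endloop
 endfacet
 facet normal 0.177 0.269 -0.947
  outer loop
   vertex 1.2 4.6 0.7
   vertex 4.1 4.8 1.3
   vertex 4.6 0.6 0.2
  endloop
 endfacet
 facet normal -0.201 -0.048 -0.979
  outer loop
   vertex 1.2 4.6 0.7
   vertex 4.6 0.6 0.2
   vertex 1.6 0.9 0.8
  endloop
 endfacet
 facet normal -0.046 0.993 -0.107
  outer loop
   vertex 1.2 4.6 0.7
   vertex 0.5 4.9 3.8
   vertex 4.1 4.8 1.3
  endloop
 endfacet
 facet normal -0.831 -0.105 -0.547
  outer loop
   vertex 1.2 4.6 0.7
   vertex 1.6 0.9 0.8
   vertex 0.8 1.5 1.9
  endloop
 endfacet
 facet normal -0.974 0.039 -0.224
  outer loop
   vertex 1.2 4.6 0.7
   vertex 0.8 1.5 1.9
   vertex 0.5 4.9 3.8
  endloop
 endfacet
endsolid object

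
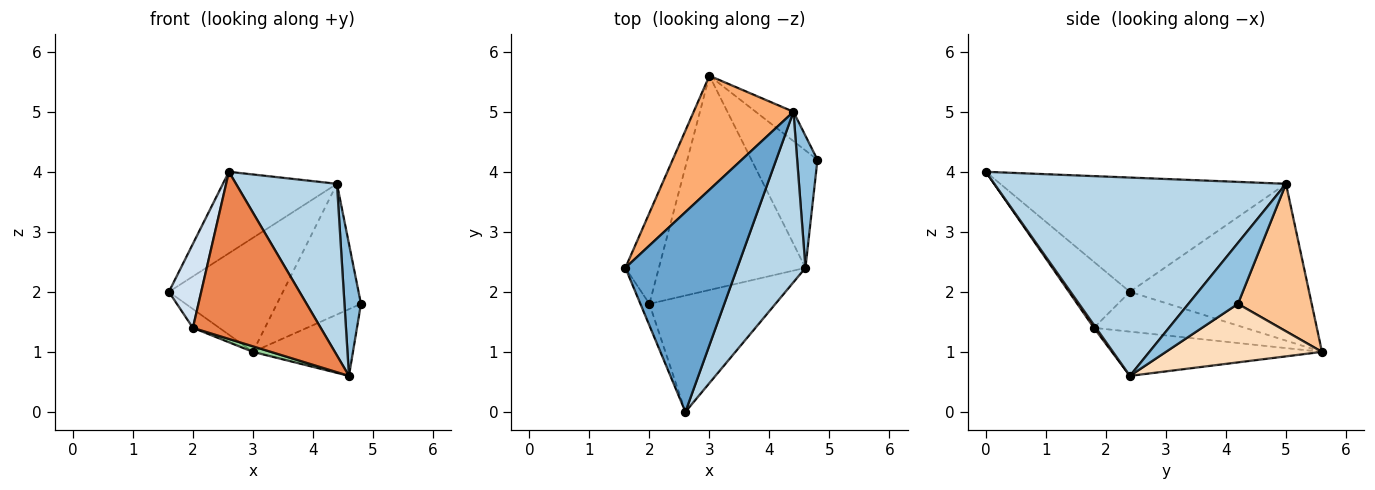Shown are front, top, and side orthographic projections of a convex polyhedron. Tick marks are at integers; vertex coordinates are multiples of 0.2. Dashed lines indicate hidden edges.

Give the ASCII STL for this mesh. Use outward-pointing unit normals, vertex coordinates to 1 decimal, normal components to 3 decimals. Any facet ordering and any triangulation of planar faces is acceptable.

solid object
 facet normal -0.687 0.274 0.673
  outer loop
   vertex 4.4 5.0 3.8
   vertex 1.6 2.4 2.0
   vertex 2.6 0.0 4.0
  endloop
 endfacet
 facet normal 0.905 -0.302 0.302
  outer loop
   vertex 4.4 5.0 3.8
   vertex 4.6 2.4 0.6
   vertex 4.8 4.2 1.8
  endloop
 endfacet
 facet normal 0.899 -0.311 0.309
  outer loop
   vertex 4.4 5.0 3.8
   vertex 2.6 0.0 4.0
   vertex 4.6 2.4 0.6
  endloop
 endfacet
 facet normal -0.877 -0.465 -0.120
  outer loop
   vertex 2.0 1.8 1.4
   vertex 2.6 0.0 4.0
   vertex 1.6 2.4 2.0
  endloop
 endfacet
 facet normal 0.014 -0.821 -0.571
  outer loop
   vertex 2.0 1.8 1.4
   vertex 4.6 2.4 0.6
   vertex 2.6 0.0 4.0
  endloop
 endfacet
 facet normal -0.743 0.473 0.473
  outer loop
   vertex 3.0 5.6 1.0
   vertex 1.6 2.4 2.0
   vertex 4.4 5.0 3.8
  endloop
 endfacet
 facet normal 0.650 0.741 -0.166
  outer loop
   vertex 3.0 5.6 1.0
   vertex 4.4 5.0 3.8
   vertex 4.8 4.2 1.8
  endloop
 endfacet
 facet normal 0.610 0.391 -0.689
  outer loop
   vertex 3.0 5.6 1.0
   vertex 4.8 4.2 1.8
   vertex 4.6 2.4 0.6
  endloop
 endfacet
 facet normal -0.758 0.132 -0.638
  outer loop
   vertex 3.0 5.6 1.0
   vertex 2.0 1.8 1.4
   vertex 1.6 2.4 2.0
  endloop
 endfacet
 facet normal -0.289 -0.025 -0.957
  outer loop
   vertex 3.0 5.6 1.0
   vertex 4.6 2.4 0.6
   vertex 2.0 1.8 1.4
  endloop
 endfacet
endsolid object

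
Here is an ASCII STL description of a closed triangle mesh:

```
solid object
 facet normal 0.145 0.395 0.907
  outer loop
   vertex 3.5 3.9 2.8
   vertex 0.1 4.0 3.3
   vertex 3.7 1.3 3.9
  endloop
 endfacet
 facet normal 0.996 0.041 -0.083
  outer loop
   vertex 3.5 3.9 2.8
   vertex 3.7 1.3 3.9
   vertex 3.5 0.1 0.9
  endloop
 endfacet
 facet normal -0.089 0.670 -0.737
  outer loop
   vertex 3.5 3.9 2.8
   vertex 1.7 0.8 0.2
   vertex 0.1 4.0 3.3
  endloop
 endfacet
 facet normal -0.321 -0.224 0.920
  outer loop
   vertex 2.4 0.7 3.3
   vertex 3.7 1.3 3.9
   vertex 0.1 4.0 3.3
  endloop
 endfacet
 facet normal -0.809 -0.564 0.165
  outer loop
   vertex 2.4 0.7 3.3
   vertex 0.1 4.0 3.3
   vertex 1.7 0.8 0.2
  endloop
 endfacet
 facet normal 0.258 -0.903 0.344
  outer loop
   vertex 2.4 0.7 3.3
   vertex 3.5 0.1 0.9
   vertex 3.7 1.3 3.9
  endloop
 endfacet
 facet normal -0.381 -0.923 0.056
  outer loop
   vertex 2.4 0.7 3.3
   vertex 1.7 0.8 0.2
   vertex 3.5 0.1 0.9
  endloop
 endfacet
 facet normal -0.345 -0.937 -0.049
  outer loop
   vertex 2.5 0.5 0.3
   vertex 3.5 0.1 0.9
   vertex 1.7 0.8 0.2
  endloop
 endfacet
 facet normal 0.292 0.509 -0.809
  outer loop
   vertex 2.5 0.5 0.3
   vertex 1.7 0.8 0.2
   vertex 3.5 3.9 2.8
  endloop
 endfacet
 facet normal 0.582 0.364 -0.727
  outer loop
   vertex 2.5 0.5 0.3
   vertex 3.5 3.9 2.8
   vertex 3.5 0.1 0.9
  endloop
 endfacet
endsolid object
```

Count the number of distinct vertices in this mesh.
7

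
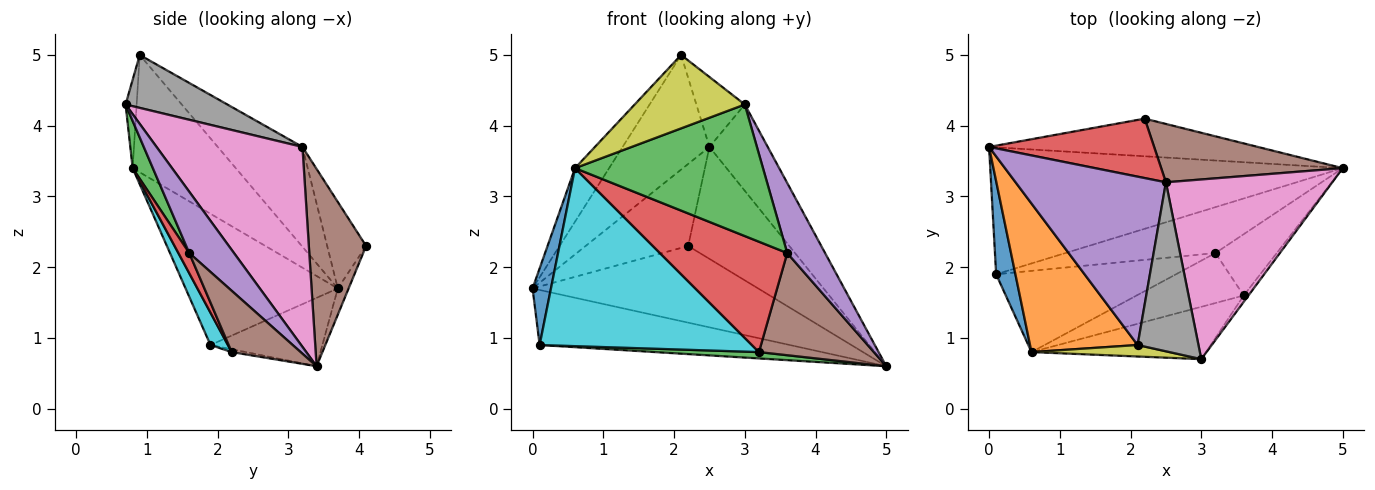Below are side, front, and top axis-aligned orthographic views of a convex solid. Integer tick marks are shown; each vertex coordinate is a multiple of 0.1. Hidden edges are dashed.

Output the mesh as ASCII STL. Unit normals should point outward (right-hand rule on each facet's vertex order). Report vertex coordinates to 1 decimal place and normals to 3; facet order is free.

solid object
 facet normal -0.043 0.897 -0.440
  outer loop
   vertex 2.2 4.1 2.3
   vertex 5.0 3.4 0.6
   vertex 0.0 3.7 1.7
  endloop
 endfacet
 facet normal -0.175 0.392 -0.903
  outer loop
   vertex 0.1 1.9 0.9
   vertex 0.0 3.7 1.7
   vertex 5.0 3.4 0.6
  endloop
 endfacet
 facet normal -0.019 -0.137 -0.990
  outer loop
   vertex 3.2 2.2 0.8
   vertex 0.1 1.9 0.9
   vertex 5.0 3.4 0.6
  endloop
 endfacet
 facet normal -0.294 0.774 0.561
  outer loop
   vertex 2.5 3.2 3.7
   vertex 2.2 4.1 2.3
   vertex 0.0 3.7 1.7
  endloop
 endfacet
 facet normal -0.481 0.493 0.725
  outer loop
   vertex 2.5 3.2 3.7
   vertex 0.0 3.7 1.7
   vertex 2.1 0.9 5.0
  endloop
 endfacet
 facet normal 0.449 0.792 0.413
  outer loop
   vertex 2.5 3.2 3.7
   vertex 5.0 3.4 0.6
   vertex 2.2 4.1 2.3
  endloop
 endfacet
 facet normal 0.735 0.294 0.611
  outer loop
   vertex 2.5 3.2 3.7
   vertex 3.0 0.7 4.3
   vertex 5.0 3.4 0.6
  endloop
 endfacet
 facet normal 0.626 0.298 0.720
  outer loop
   vertex 2.5 3.2 3.7
   vertex 2.1 0.9 5.0
   vertex 3.0 0.7 4.3
  endloop
 endfacet
 facet normal -0.099 -0.983 0.154
  outer loop
   vertex 0.6 0.8 3.4
   vertex 3.0 0.7 4.3
   vertex 2.1 0.9 5.0
  endloop
 endfacet
 facet normal 0.074 -0.907 -0.414
  outer loop
   vertex 0.6 0.8 3.4
   vertex 0.1 1.9 0.9
   vertex 3.2 2.2 0.8
  endloop
 endfacet
 facet normal -0.982 -0.119 0.144
  outer loop
   vertex 0.6 0.8 3.4
   vertex 0.0 3.7 1.7
   vertex 0.1 1.9 0.9
  endloop
 endfacet
 facet normal -0.716 0.237 0.657
  outer loop
   vertex 0.6 0.8 3.4
   vertex 2.1 0.9 5.0
   vertex 0.0 3.7 1.7
  endloop
 endfacet
 facet normal 0.099 -0.925 -0.368
  outer loop
   vertex 3.6 1.6 2.2
   vertex 3.0 0.7 4.3
   vertex 0.6 0.8 3.4
  endloop
 endfacet
 facet normal 0.078 -0.908 -0.411
  outer loop
   vertex 3.6 1.6 2.2
   vertex 0.6 0.8 3.4
   vertex 3.2 2.2 0.8
  endloop
 endfacet
 facet normal 0.762 -0.645 -0.059
  outer loop
   vertex 3.6 1.6 2.2
   vertex 5.0 3.4 0.6
   vertex 3.0 0.7 4.3
  endloop
 endfacet
 facet normal 0.457 -0.762 -0.457
  outer loop
   vertex 3.6 1.6 2.2
   vertex 3.2 2.2 0.8
   vertex 5.0 3.4 0.6
  endloop
 endfacet
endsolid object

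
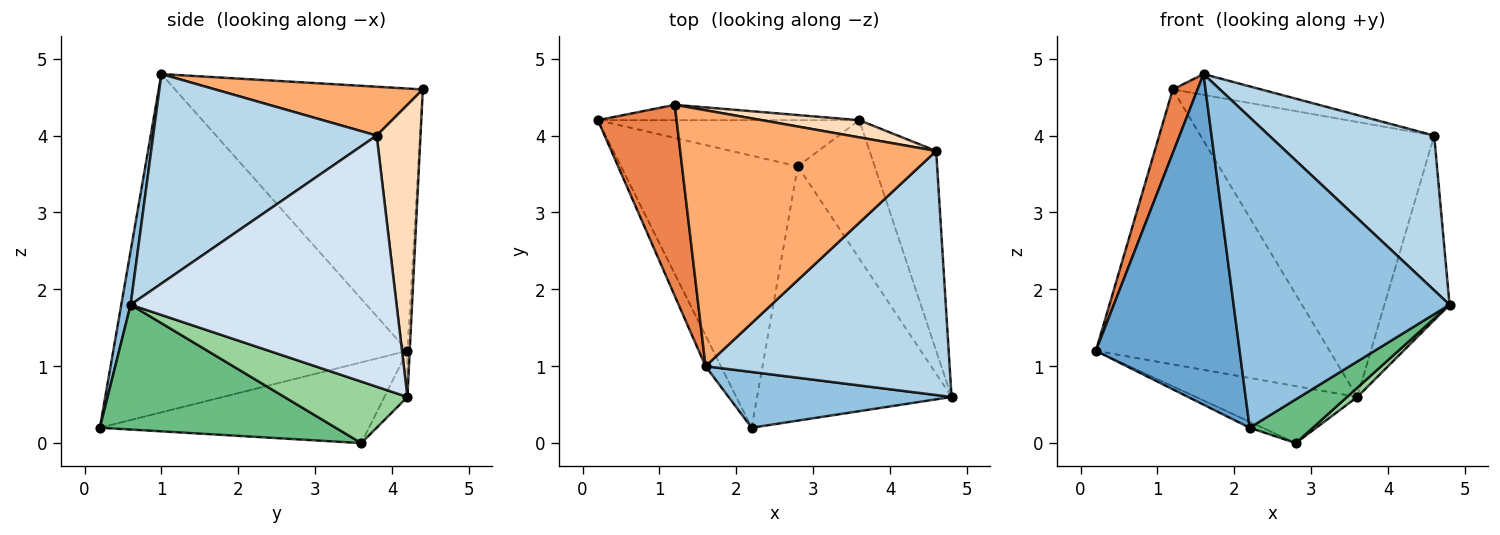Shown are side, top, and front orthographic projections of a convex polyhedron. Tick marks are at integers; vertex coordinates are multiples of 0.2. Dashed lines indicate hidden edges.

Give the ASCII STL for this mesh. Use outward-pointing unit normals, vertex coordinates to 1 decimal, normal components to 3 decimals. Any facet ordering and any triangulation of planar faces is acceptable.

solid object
 facet normal -0.898 -0.439 -0.041
  outer loop
   vertex 1.6 1.0 4.8
   vertex 0.2 4.2 1.2
   vertex 2.2 0.2 0.2
  endloop
 endfacet
 facet normal 0.043 -0.983 0.177
  outer loop
   vertex 1.6 1.0 4.8
   vertex 2.2 0.2 0.2
   vertex 4.8 0.6 1.8
  endloop
 endfacet
 facet normal 0.587 -0.433 0.684
  outer loop
   vertex 4.6 3.8 4.0
   vertex 1.6 1.0 4.8
   vertex 4.8 0.6 1.8
  endloop
 endfacet
 facet normal 0.941 0.230 -0.250
  outer loop
   vertex 3.6 4.2 0.6
   vertex 4.6 3.8 4.0
   vertex 4.8 0.6 1.8
  endloop
 endfacet
 facet normal -0.953 -0.095 0.286
  outer loop
   vertex 1.2 4.4 4.6
   vertex 0.2 4.2 1.2
   vertex 1.6 1.0 4.8
  endloop
 endfacet
 facet normal 0.187 0.080 0.979
  outer loop
   vertex 1.2 4.4 4.6
   vertex 1.6 1.0 4.8
   vertex 4.6 3.8 4.0
  endloop
 endfacet
 facet normal -0.010 0.998 -0.056
  outer loop
   vertex 1.2 4.4 4.6
   vertex 3.6 4.2 0.6
   vertex 0.2 4.2 1.2
  endloop
 endfacet
 facet normal 0.184 0.981 0.061
  outer loop
   vertex 1.2 4.4 4.6
   vertex 4.6 3.8 4.0
   vertex 3.6 4.2 0.6
  endloop
 endfacet
 facet normal 0.535 -0.143 -0.833
  outer loop
   vertex 2.8 3.6 0.0
   vertex 4.8 0.6 1.8
   vertex 2.2 0.2 0.2
  endloop
 endfacet
 facet normal 0.624 -0.052 -0.780
  outer loop
   vertex 2.8 3.6 0.0
   vertex 3.6 4.2 0.6
   vertex 4.8 0.6 1.8
  endloop
 endfacet
 facet normal -0.415 0.020 -0.910
  outer loop
   vertex 2.8 3.6 0.0
   vertex 2.2 0.2 0.2
   vertex 0.2 4.2 1.2
  endloop
 endfacet
 facet normal -0.110 0.772 -0.625
  outer loop
   vertex 2.8 3.6 0.0
   vertex 0.2 4.2 1.2
   vertex 3.6 4.2 0.6
  endloop
 endfacet
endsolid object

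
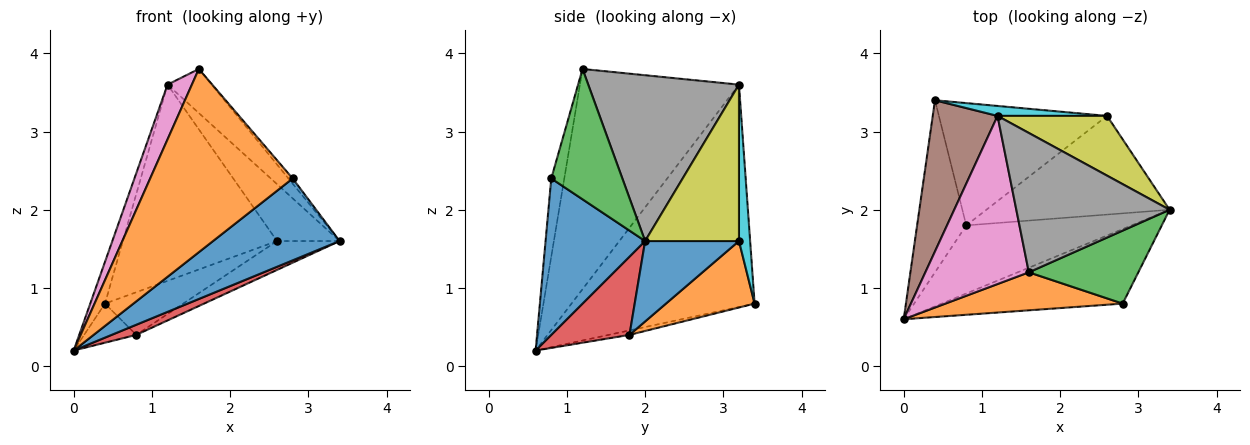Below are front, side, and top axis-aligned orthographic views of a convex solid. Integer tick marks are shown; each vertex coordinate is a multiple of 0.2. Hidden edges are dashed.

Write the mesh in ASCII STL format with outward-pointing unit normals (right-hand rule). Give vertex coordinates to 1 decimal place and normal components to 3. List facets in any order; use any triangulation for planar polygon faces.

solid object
 facet normal 0.503 -0.639 -0.582
  outer loop
   vertex 2.8 0.8 2.4
   vertex 0.0 0.6 0.2
   vertex 3.4 2.0 1.6
  endloop
 endfacet
 facet normal -0.089 -0.975 0.202
  outer loop
   vertex 2.8 0.8 2.4
   vertex 1.6 1.2 3.8
   vertex 0.0 0.6 0.2
  endloop
 endfacet
 facet normal 0.765 0.046 0.643
  outer loop
   vertex 2.8 0.8 2.4
   vertex 3.4 2.0 1.6
   vertex 1.6 1.2 3.8
  endloop
 endfacet
 facet normal 0.424 -0.133 -0.896
  outer loop
   vertex 0.8 1.8 0.4
   vertex 3.4 2.0 1.6
   vertex 0.0 0.6 0.2
  endloop
 endfacet
 facet normal -0.088 0.221 -0.971
  outer loop
   vertex 0.8 1.8 0.4
   vertex 0.0 0.6 0.2
   vertex 0.4 3.4 0.8
  endloop
 endfacet
 facet normal -0.957 0.077 0.279
  outer loop
   vertex 1.2 3.2 3.6
   vertex 0.4 3.4 0.8
   vertex 0.0 0.6 0.2
  endloop
 endfacet
 facet normal -0.896 -0.137 0.421
  outer loop
   vertex 1.2 3.2 3.6
   vertex 0.0 0.6 0.2
   vertex 1.6 1.2 3.8
  endloop
 endfacet
 facet normal 0.718 0.210 0.664
  outer loop
   vertex 1.2 3.2 3.6
   vertex 1.6 1.2 3.8
   vertex 3.4 2.0 1.6
  endloop
 endfacet
 facet normal 0.719 0.479 0.503
  outer loop
   vertex 2.6 3.2 1.6
   vertex 1.2 3.2 3.6
   vertex 3.4 2.0 1.6
  endloop
 endfacet
 facet normal 0.072 0.996 0.051
  outer loop
   vertex 2.6 3.2 1.6
   vertex 0.4 3.4 0.8
   vertex 1.2 3.2 3.6
  endloop
 endfacet
 facet normal 0.388 0.259 -0.884
  outer loop
   vertex 2.6 3.2 1.6
   vertex 3.4 2.0 1.6
   vertex 0.8 1.8 0.4
  endloop
 endfacet
 facet normal 0.350 0.309 -0.885
  outer loop
   vertex 2.6 3.2 1.6
   vertex 0.8 1.8 0.4
   vertex 0.4 3.4 0.8
  endloop
 endfacet
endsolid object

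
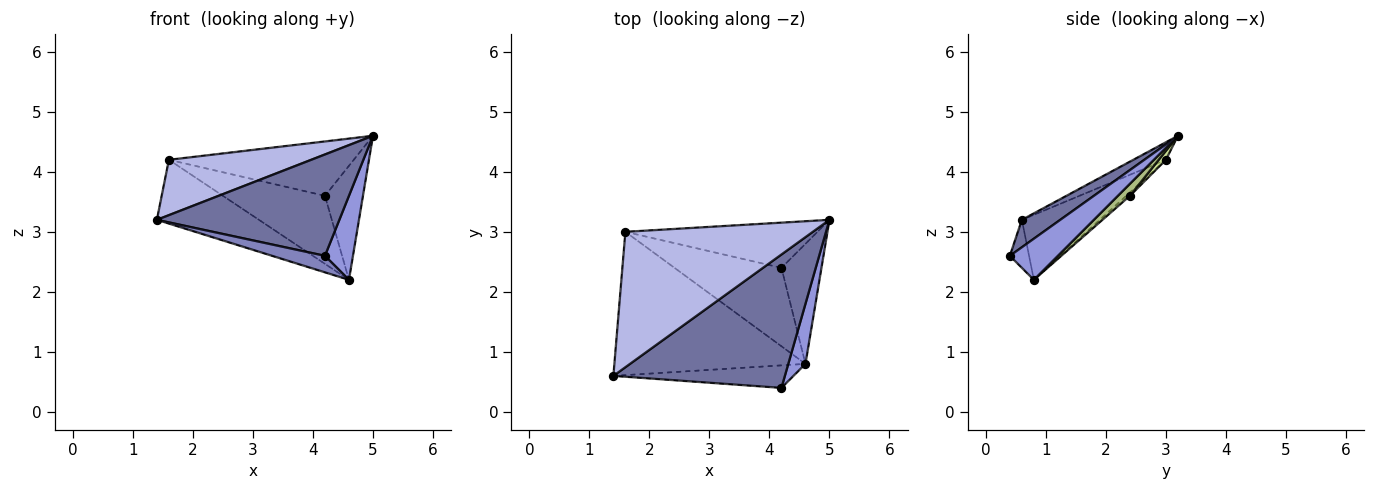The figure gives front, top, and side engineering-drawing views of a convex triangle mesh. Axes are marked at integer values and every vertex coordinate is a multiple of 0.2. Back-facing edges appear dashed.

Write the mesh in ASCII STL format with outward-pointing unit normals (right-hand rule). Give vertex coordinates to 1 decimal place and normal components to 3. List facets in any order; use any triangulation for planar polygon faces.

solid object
 facet normal 0.126 -0.600 0.790
  outer loop
   vertex 4.2 0.4 2.6
   vertex 5.0 3.2 4.6
   vertex 1.4 0.6 3.2
  endloop
 endfacet
 facet normal -0.210 -0.578 -0.788
  outer loop
   vertex 4.6 0.8 2.2
   vertex 4.2 0.4 2.6
   vertex 1.4 0.6 3.2
  endloop
 endfacet
 facet normal 0.813 -0.474 0.339
  outer loop
   vertex 4.6 0.8 2.2
   vertex 5.0 3.2 4.6
   vertex 4.2 0.4 2.6
  endloop
 endfacet
 facet normal -0.086 -0.377 0.922
  outer loop
   vertex 1.6 3.0 4.2
   vertex 1.4 0.6 3.2
   vertex 5.0 3.2 4.6
  endloop
 endfacet
 facet normal -0.297 0.388 -0.872
  outer loop
   vertex 1.6 3.0 4.2
   vertex 4.6 0.8 2.2
   vertex 1.4 0.6 3.2
  endloop
 endfacet
 facet normal 0.213 0.673 -0.708
  outer loop
   vertex 4.2 2.4 3.6
   vertex 5.0 3.2 4.6
   vertex 4.6 0.8 2.2
  endloop
 endfacet
 facet normal 0.030 0.769 -0.639
  outer loop
   vertex 4.2 2.4 3.6
   vertex 1.6 3.0 4.2
   vertex 5.0 3.2 4.6
  endloop
 endfacet
 facet normal -0.023 0.655 -0.755
  outer loop
   vertex 4.2 2.4 3.6
   vertex 4.6 0.8 2.2
   vertex 1.6 3.0 4.2
  endloop
 endfacet
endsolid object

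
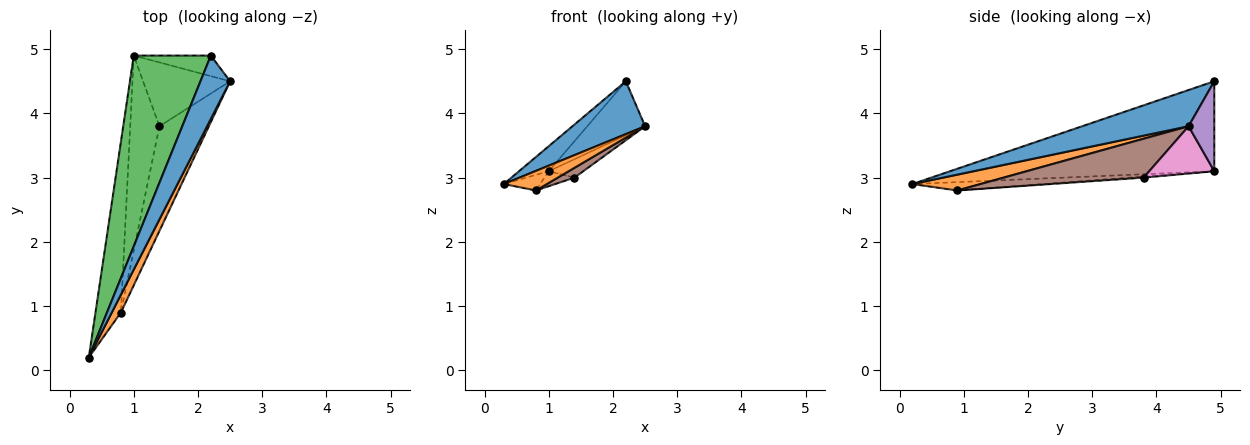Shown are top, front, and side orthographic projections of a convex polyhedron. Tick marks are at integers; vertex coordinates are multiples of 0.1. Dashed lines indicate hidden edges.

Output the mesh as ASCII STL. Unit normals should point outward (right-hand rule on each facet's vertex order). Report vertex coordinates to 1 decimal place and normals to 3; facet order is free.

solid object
 facet normal 0.684 -0.467 0.560
  outer loop
   vertex 2.2 4.9 4.5
   vertex 0.3 0.2 2.9
   vertex 2.5 4.5 3.8
  endloop
 endfacet
 facet normal 0.760 -0.480 0.437
  outer loop
   vertex 0.8 0.9 2.8
   vertex 2.5 4.5 3.8
   vertex 0.3 0.2 2.9
  endloop
 endfacet
 facet normal -0.757 0.085 0.648
  outer loop
   vertex 1.0 4.9 3.1
   vertex 0.3 0.2 2.9
   vertex 2.2 4.9 4.5
  endloop
 endfacet
 facet normal -0.310 0.087 -0.947
  outer loop
   vertex 1.0 4.9 3.1
   vertex 0.8 0.9 2.8
   vertex 0.3 0.2 2.9
  endloop
 endfacet
 facet normal 0.384 0.863 -0.329
  outer loop
   vertex 1.0 4.9 3.1
   vertex 2.2 4.9 4.5
   vertex 2.5 4.5 3.8
  endloop
 endfacet
 facet normal 0.617 -0.074 -0.784
  outer loop
   vertex 1.4 3.8 3.0
   vertex 2.5 4.5 3.8
   vertex 0.8 0.9 2.8
  endloop
 endfacet
 facet normal 0.463 0.246 -0.852
  outer loop
   vertex 1.4 3.8 3.0
   vertex 1.0 4.9 3.1
   vertex 2.5 4.5 3.8
  endloop
 endfacet
 facet normal -0.038 0.077 -0.996
  outer loop
   vertex 1.4 3.8 3.0
   vertex 0.8 0.9 2.8
   vertex 1.0 4.9 3.1
  endloop
 endfacet
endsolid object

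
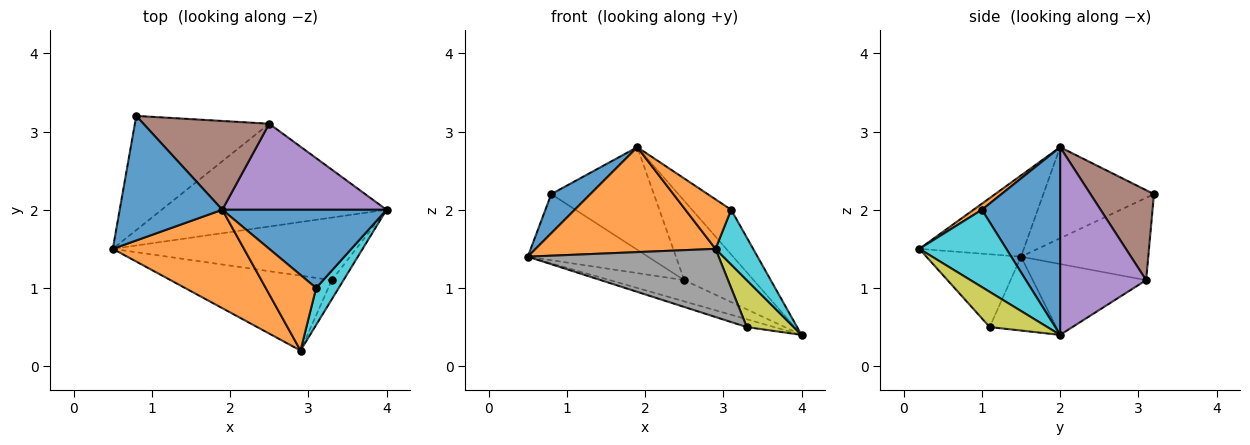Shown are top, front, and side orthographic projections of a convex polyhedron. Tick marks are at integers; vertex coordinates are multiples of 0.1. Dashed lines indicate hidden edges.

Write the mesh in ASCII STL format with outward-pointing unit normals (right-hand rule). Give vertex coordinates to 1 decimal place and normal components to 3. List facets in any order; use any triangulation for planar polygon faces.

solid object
 facet normal -0.646 -0.229 0.728
  outer loop
   vertex 1.9 2.0 2.8
   vertex 0.8 3.2 2.2
   vertex 0.5 1.5 1.4
  endloop
 endfacet
 facet normal -0.390 -0.672 0.630
  outer loop
   vertex 1.9 2.0 2.8
   vertex 0.5 1.5 1.4
   vertex 2.9 0.2 1.5
  endloop
 endfacet
 facet normal -0.295 0.193 -0.936
  outer loop
   vertex 2.5 3.1 1.1
   vertex 4.0 2.0 0.4
   vertex 0.5 1.5 1.4
  endloop
 endfacet
 facet normal -0.469 0.442 -0.765
  outer loop
   vertex 2.5 3.1 1.1
   vertex 0.5 1.5 1.4
   vertex 0.8 3.2 2.2
  endloop
 endfacet
 facet normal 0.643 0.519 0.563
  outer loop
   vertex 2.5 3.1 1.1
   vertex 1.9 2.0 2.8
   vertex 4.0 2.0 0.4
  endloop
 endfacet
 facet normal 0.424 0.685 0.593
  outer loop
   vertex 2.5 3.1 1.1
   vertex 0.8 3.2 2.2
   vertex 1.9 2.0 2.8
  endloop
 endfacet
 facet normal -0.288 0.119 -0.950
  outer loop
   vertex 3.3 1.1 0.5
   vertex 0.5 1.5 1.4
   vertex 4.0 2.0 0.4
  endloop
 endfacet
 facet normal -0.317 -0.639 -0.701
  outer loop
   vertex 3.3 1.1 0.5
   vertex 2.9 0.2 1.5
   vertex 0.5 1.5 1.4
  endloop
 endfacet
 facet normal 0.751 -0.612 -0.250
  outer loop
   vertex 3.3 1.1 0.5
   vertex 4.0 2.0 0.4
   vertex 2.9 0.2 1.5
  endloop
 endfacet
 facet normal 0.886 -0.383 0.259
  outer loop
   vertex 3.1 1.0 2.0
   vertex 2.9 0.2 1.5
   vertex 4.0 2.0 0.4
  endloop
 endfacet
 facet normal 0.704 0.352 0.616
  outer loop
   vertex 3.1 1.0 2.0
   vertex 4.0 2.0 0.4
   vertex 1.9 2.0 2.8
  endloop
 endfacet
 facet normal 0.100 -0.545 0.832
  outer loop
   vertex 3.1 1.0 2.0
   vertex 1.9 2.0 2.8
   vertex 2.9 0.2 1.5
  endloop
 endfacet
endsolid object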